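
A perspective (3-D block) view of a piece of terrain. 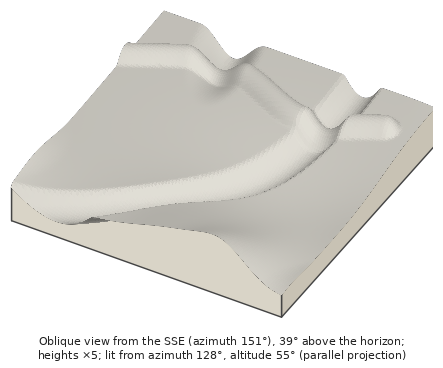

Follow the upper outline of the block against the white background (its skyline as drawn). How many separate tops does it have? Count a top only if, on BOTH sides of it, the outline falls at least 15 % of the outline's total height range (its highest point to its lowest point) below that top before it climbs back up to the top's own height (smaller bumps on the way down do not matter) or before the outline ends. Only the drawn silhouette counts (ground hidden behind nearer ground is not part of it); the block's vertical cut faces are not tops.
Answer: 1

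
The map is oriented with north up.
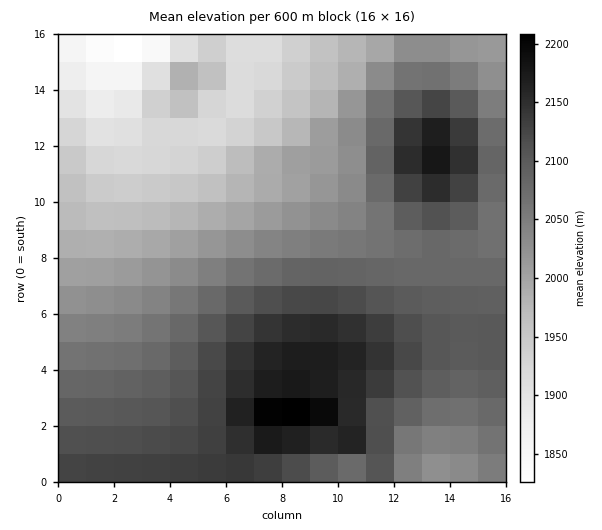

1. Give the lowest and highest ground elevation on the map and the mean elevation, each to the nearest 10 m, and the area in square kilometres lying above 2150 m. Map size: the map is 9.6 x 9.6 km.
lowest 1810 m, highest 2240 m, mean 2050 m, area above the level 7.9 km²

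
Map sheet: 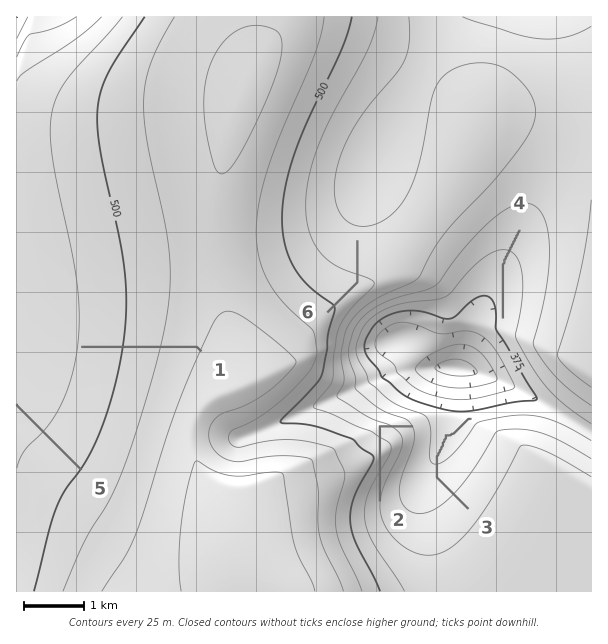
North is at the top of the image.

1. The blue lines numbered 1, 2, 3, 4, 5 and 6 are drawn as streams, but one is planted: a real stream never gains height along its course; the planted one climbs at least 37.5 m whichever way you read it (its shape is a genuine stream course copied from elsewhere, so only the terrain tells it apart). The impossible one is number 2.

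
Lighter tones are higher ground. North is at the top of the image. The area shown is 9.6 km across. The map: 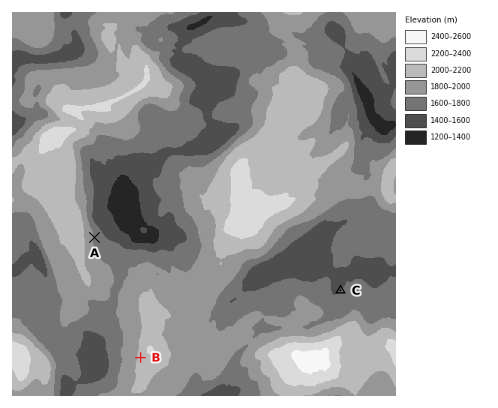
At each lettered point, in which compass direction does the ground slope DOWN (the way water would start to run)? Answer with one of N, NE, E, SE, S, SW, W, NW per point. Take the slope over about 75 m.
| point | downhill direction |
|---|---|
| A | E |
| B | W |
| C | NW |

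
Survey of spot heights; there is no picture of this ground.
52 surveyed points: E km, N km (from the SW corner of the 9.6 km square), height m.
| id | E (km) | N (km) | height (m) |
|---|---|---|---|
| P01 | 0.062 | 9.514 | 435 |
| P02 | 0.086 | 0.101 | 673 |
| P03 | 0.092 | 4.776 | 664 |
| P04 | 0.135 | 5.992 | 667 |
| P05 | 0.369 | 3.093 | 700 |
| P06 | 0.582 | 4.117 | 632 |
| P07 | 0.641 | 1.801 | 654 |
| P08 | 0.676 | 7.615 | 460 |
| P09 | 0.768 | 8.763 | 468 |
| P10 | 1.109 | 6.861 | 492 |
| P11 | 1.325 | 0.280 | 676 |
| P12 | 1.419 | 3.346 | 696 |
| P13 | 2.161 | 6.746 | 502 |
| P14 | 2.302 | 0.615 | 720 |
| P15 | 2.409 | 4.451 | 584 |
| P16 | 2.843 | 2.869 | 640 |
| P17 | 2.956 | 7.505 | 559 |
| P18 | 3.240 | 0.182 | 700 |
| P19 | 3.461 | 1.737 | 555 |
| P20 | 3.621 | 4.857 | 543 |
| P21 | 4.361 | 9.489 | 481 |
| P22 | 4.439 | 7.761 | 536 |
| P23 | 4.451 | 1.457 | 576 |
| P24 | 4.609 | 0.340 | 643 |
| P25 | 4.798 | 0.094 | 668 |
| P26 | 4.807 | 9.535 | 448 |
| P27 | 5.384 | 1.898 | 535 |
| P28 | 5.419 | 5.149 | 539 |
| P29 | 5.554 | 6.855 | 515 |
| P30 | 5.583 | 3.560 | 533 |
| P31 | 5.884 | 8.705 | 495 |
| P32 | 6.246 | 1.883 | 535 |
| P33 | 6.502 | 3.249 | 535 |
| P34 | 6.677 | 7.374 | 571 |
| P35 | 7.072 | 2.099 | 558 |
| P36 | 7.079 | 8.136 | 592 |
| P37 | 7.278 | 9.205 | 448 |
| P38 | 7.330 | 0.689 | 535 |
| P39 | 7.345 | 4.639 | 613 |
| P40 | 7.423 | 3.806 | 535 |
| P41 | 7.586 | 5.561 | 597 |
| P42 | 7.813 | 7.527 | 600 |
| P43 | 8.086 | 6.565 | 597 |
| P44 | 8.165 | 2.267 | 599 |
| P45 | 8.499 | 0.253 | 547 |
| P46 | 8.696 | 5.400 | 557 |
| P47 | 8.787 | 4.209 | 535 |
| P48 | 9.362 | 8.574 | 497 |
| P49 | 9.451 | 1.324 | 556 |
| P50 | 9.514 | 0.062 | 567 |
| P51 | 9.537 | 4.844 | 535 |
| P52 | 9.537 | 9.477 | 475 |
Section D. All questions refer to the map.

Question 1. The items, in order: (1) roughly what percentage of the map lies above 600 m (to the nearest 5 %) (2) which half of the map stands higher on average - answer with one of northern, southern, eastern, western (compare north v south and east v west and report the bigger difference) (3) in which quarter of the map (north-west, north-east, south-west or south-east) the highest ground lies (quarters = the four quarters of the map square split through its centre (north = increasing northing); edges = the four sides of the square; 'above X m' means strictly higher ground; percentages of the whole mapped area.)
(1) Roughly 25 % of the ground is higher than 600 m.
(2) Taken as a whole, the southern half is higher than the northern.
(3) The highest ground is in the south-west quarter.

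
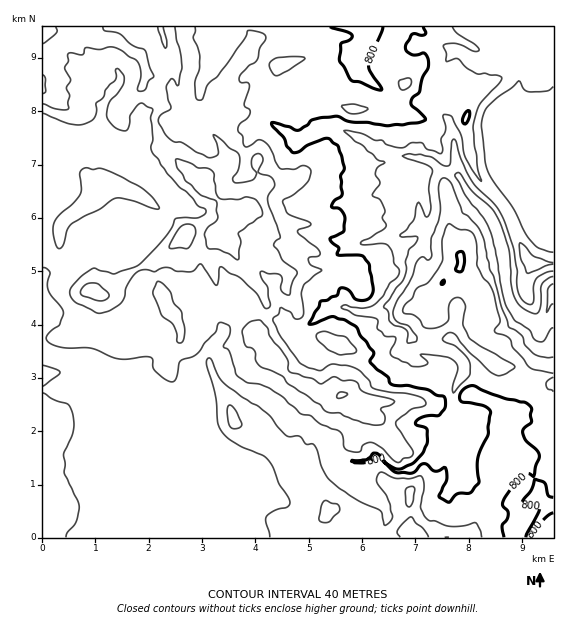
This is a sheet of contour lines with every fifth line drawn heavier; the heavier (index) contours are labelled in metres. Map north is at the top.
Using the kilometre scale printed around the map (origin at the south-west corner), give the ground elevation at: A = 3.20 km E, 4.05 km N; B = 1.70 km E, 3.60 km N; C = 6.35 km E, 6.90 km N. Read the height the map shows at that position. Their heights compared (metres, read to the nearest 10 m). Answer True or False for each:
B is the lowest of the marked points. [False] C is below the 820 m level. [True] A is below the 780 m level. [False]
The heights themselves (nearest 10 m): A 840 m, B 860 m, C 760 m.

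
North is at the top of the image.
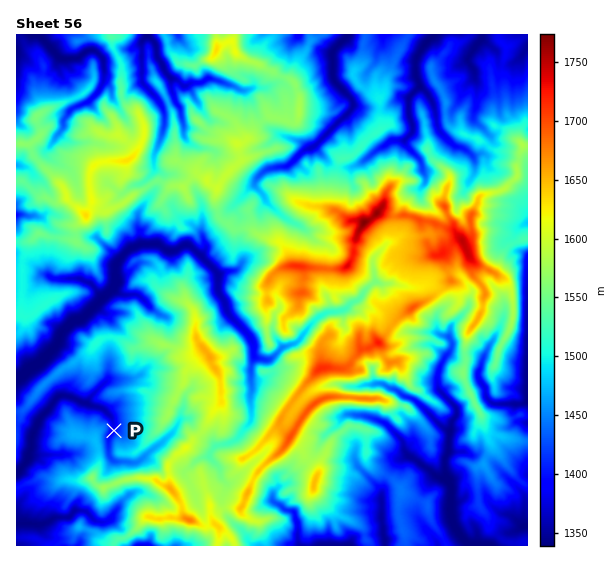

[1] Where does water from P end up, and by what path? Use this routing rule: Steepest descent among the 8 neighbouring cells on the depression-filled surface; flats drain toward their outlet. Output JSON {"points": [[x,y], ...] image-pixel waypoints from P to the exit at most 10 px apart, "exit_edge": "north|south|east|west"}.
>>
{"points": [[114, 431], [113, 420], [103, 409], [93, 405], [82, 403], [71, 397], [61, 396], [51, 405], [42, 416], [37, 427], [33, 437], [30, 448], [30, 459], [21, 469], [17, 473]], "exit_edge": "west"}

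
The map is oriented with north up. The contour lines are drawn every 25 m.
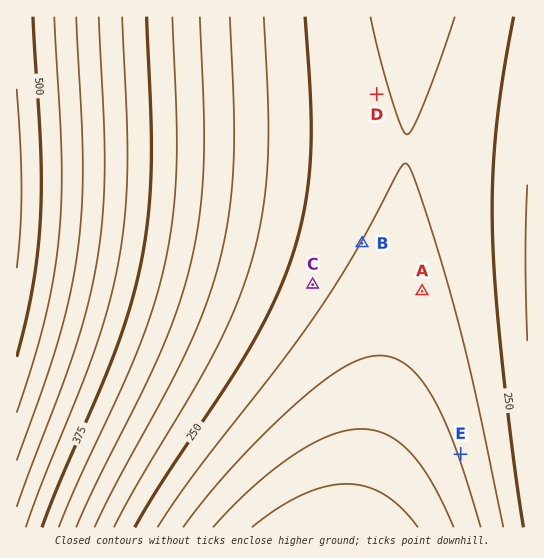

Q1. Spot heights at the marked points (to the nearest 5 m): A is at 215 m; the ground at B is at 225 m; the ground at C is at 235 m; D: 225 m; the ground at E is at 200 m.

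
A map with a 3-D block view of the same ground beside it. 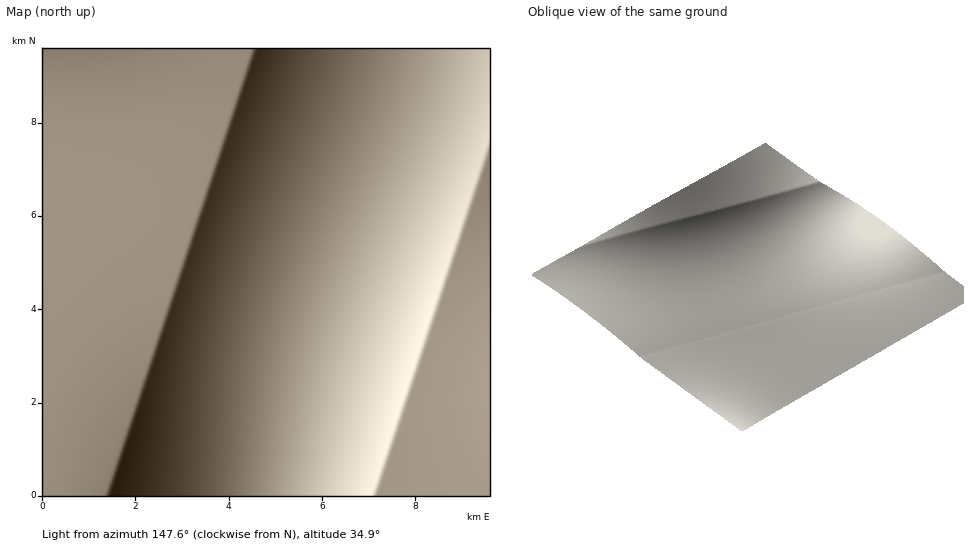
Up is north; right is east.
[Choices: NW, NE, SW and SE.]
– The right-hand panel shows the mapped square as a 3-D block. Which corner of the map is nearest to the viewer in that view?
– NW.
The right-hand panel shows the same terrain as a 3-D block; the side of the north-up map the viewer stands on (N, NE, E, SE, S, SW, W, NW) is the NW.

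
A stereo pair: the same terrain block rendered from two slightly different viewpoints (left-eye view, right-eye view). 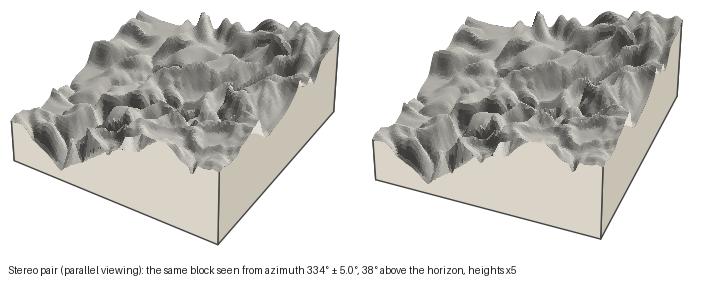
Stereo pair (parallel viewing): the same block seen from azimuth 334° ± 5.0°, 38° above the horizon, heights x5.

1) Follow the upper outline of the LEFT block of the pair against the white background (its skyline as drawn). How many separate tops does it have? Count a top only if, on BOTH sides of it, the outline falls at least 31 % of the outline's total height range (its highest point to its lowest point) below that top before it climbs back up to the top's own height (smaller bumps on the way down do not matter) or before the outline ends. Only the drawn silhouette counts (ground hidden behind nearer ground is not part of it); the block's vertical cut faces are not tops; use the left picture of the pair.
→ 0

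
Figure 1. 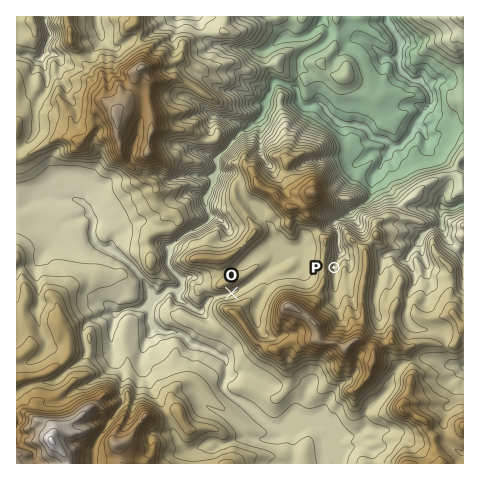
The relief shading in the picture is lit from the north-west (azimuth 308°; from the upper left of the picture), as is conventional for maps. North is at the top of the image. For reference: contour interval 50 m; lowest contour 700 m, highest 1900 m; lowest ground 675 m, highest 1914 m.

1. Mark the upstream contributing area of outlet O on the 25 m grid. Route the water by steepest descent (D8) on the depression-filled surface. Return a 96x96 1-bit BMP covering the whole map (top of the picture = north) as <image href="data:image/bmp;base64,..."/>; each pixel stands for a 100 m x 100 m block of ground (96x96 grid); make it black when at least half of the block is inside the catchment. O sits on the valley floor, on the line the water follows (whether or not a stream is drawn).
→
<image width="96" height="96" href="data:image/bmp;base64,Qk2+BAAAAAAAAD4AAAAoAAAAYAAAAGAAAAABAAEAAAAAAIAEAAATCwAAEwsAAAIAAAAAAAAA////AAAAAAAAAAAAAAAAAAAAAAAAAAAAAAAAAAAAAAAAAAAAAAAAAAAAAAAAAAAAAAAAAAAAAAAAAAAAAAAAAAAAAAAAAAAAAAAAAAAAAAAAAAAAAAAAAAAAAAAAAAAAAAAAAAAAAAAAAAAAAAAAAAAAAAAAAAAAAAAAAAAAAAAAAAAAAAAAAAAAAAAAAAAAAAAAAAAAAAAAAAAAAAAAAAAAAAAAAAAAAAAAAAAAAAAAAAAAAAAAAAAAAAAAAAAAAAAAAAAAAAAAAAAAAAAAAAAAAAAAAAAAAAAAAAAAAAAAAAAAAAAAAAAAAAAAAAAAAAAAAAAAAAAAAAAAAAAAAAAAAAAAAAAAAAAAAAAAAAAAAAAAAAAAAAAAAAAAAAAAAAAAAAAAAAAAAAAAAAAAAAAAAAAAAAAAAAAHgAAAAAAAAAAAAAAf/wAAAAAAAAAAAAA//4AAAAAAAAAAAAA//4AAAAAAAAAAAAB//wAAAAAAAAAAAAD//wAAAAAAAAAAAAH//AAAAAAAAAAAAAH//AAAAAAAAAAAAAH//gAAAAAAAAAAAAH//wAAAAAAAAAAAAH//wAAAAAAAAAAAAP//4AAAAAAAAAAAAP//4AAAAAAAAAAAAf//8AAAAAAAAAAAA///8AAAAAAAAAAAA///8AAAAAAAAAAAA///8AAAAAAAAAAAA///8AAAAAAAAAAAA///8AAAAAAAAAAAAf//8AAAAAAAAAAAAH//8AAAAAAAAAAAAD//8AAAAAAAAAAAAB//8AAAAAAAAAAAAA//8AAAAAAAAAAAAAf/4AAAAAAAAAAAAAf/4AAAAAAAAAAAAA//wAAAAAAAAAAAAA//wAAAAAAAAAAAAB//gAAAAAAAAAAAAD//AAAAAAAAAAAAAD/wAAAAAAAAAAAAAH/gAAAAAAAAAAAAAH/AAAAAAAAAAAAAAH8AAAAAAAAAAAAAAHwAAAAAAAAAAAAAADgAAAAAAAAAAAAAAAAAAAAAAAAAAAAAAAAAAAAAAAAAAAAAAAAAAAAAAAAAAAAAAAAAAAAAAAAAAAAAAAAAAAAAAAAAAAAAAAAAAAAAAAAAAAAAAAAAAAAAAAAAAAAAAAAAAAAAAAAAAAAAAAAAAAAAAAAAAAAAAAAAAAAAAAAAAAAAAAAAAAAAAAAAAAAAAAAAAAAAAAAAAAAAAAAAAAAAAAAAAAAAAAAAAAAAAAAAAAAAAAAAAAAAAAAAAAAAAAAAAAAAAAAAAAAAAAAAAAAAAAAAAAAAAAAAAAAAAAAAAAAAAAAAAAAAAAAAAAAAAAAAAAAAAAAAAAAAAAAAAAAAAAAAAAAAAAAAAAAAAAAAAAAAAAAAAAAAAAAAAAAAAAAAAAAAAAAAAAAAAAAAAAAAAAAAAAAAAAAAAAAAAAAAAAAAAAAAAAAAAAAAAAAAAAAAAAAAAAAAAAAAAAAAAAAAAAAAAAAAAAAAAAAAAAAAAAAAAAAAAAAAAAAAAAAAAAAAAAAAAAAAAAAAAAAAAAAAAAAAAAAAAAAAAAAAAAAAAAAAAAAAAAAAAA="/>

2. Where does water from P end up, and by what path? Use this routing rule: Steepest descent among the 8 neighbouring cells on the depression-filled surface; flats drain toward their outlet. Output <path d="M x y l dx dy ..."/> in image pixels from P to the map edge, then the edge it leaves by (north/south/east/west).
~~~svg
<path d="M334 267l3-4 2-7 1-1 0-6-1-1 0-16-4-5 0-5 13-8 5-1 5-6 7-4 5-4 1-3 0-16 1-4 10-11 1-5 5-6 0-2 5-6 6 0 12-12 2-7 5-4 2-6 4-5 0-2 7-7 0-7-3-6-3-5-4-2-2-3-8 0-12-11 0-3-1-2 0-4 1-1-1-17-3-7 0-2-9-9 0-7"/>
exit: north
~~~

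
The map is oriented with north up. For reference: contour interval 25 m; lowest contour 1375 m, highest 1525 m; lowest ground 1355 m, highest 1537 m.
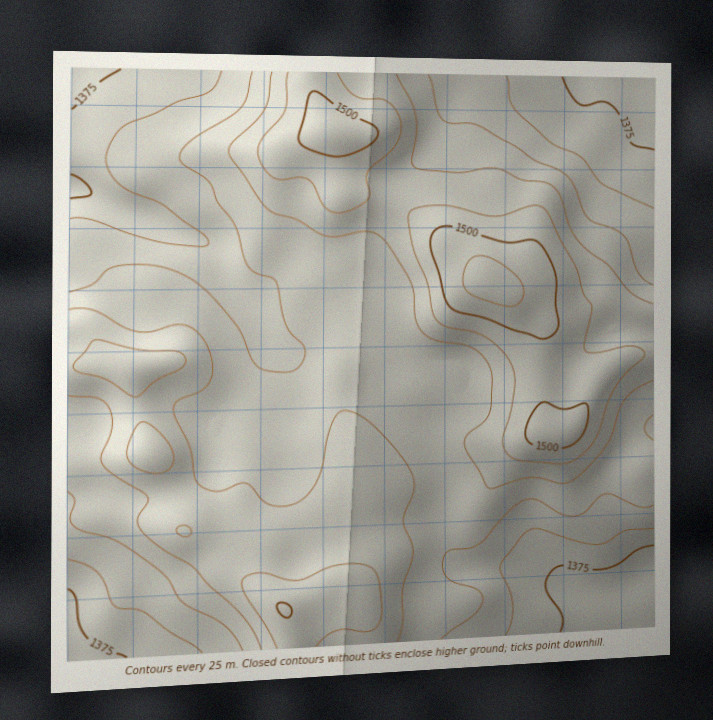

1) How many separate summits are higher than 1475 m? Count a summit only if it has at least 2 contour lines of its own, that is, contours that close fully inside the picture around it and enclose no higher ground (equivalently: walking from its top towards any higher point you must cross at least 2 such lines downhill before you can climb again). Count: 1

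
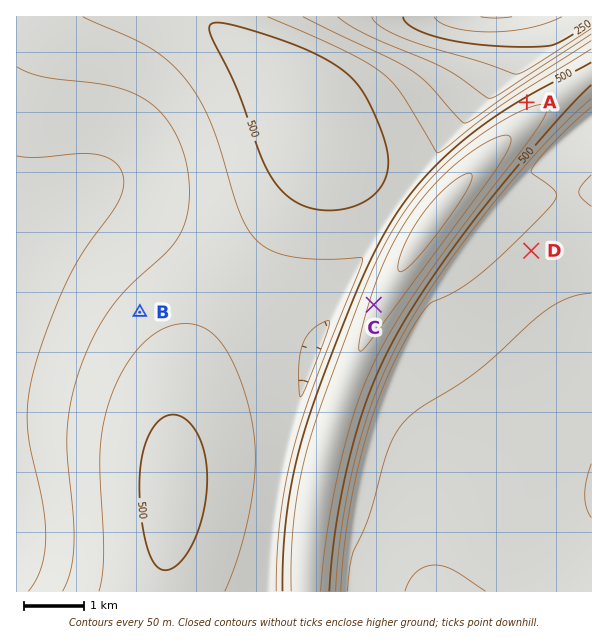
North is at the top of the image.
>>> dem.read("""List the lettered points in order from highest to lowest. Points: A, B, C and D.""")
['C', 'A', 'B', 'D']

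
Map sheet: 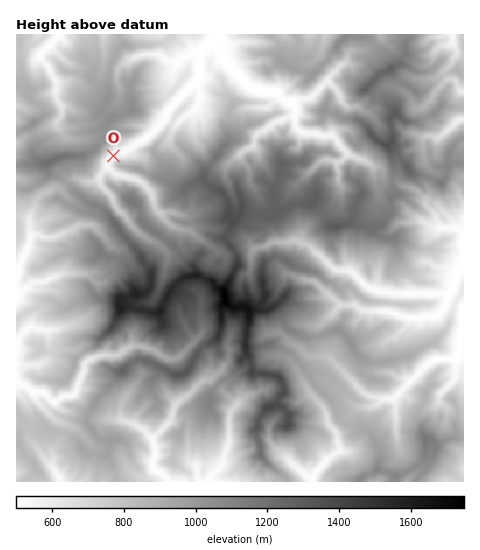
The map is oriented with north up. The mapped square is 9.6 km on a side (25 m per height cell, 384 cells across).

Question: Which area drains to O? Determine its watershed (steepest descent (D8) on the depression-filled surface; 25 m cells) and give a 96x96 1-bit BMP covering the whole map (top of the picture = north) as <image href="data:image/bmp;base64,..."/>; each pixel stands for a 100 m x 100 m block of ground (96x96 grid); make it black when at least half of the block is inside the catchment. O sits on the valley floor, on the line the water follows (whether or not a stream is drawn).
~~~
<image width="96" height="96" href="data:image/bmp;base64,Qk2+BAAAAAAAAD4AAAAoAAAAYAAAAGAAAAABAAEAAAAAAIAEAAATCwAAEwsAAAIAAAAAAAAA////AAAAAAAAAAAAAAAAAAAAAAAAAAAAAAAAAAAAAAAAAAAAAAAAAAAAAAAAAAAAAAAAAAAAAAAAAAAAAAAAAAAAAAAAAAAAAAAAAAAAAAAAAAAAAAAAAAAAAAAAAAAAAAAAAAAAAAAAAAAAAAAAAAAAAAAAAAAAAAAAAAAAAAAAAAAAAAAAAAAAAAAAAAAAAAAAAAAAAAAAAAAAAAAAAAAAAAAAAAAAAAAAAAAAAAAAAAAAAAAAAAAAAAAAAAAAAAAAAAAAAAAAAAAAAAAAAAAAAAAAAAAAAAAAAAAAAAAAAAAAAAAAAAAAAAAAAAAAAAAAAAAAAAAAAAAAAAAAAAAAAAAAAAAAAAAAAAAAAAAAAAAAAAAAAAAAAAAAAAAAAAAAAAAAAAAAAAAAAAAAAAAAAAAAAAAAAAAAAAAAAAAAAAAAAAAAAAAAAAAAAAAAAAAAAAAAAAAAAAAAAAAAAAAAAAAAAAAAAAAAAAAAAAAAAAAAAAAAAAAAAAAAAAAAAAAAAAAAAAAAAAAAAAAAAAAAAAAAAAAAAAAAAAAAAAAAAAAAAAAAAAAAAAAAAAAAAAAAAAAAAAAAAAAOAAAAAAAAAAAAAAP+AAAAAAAAAAAAAAP/AAAAAAAAAAAAAAH/AAAAAAAAAAAAAAAfgAAAAAAAAAAAAAAHgBgAAAAAAAAAAAAHwDgAAAAAAAAAAAAH8HwAAAAAAAAAAAAH//4AAAAAAAAAAAAH//4AAAAAAAAAAAAP//4AAAAAAAAAAAAf//8AAAAAAAAAAAAf//4AAAAAAAAAAAA///4AAAAAAAAAAAB///wAAAAAAAAAAAD///gAAAAAAAAAAAH///gAAAAAAAAAAAP///gAAAAAAAAAAAP///wAAAAAAAAAAAf///wAAAAAAAAAAA////wAAAAAAAAAAA////wAAAAAAAAAAB////wAAAAAAAAAAP////wAAAAAAAAAAf////gAAAAAAAAAA/////gAAAAAAAAAD////+AAAAAAAAAAD///x8AAAAAAAAAAP///AQAAAAAAAAAAf//8AAAAAAAAAAAB///gAAAAAAAAAAAB//8AAAAAAAAAAAAB//wAAAAAAAAAAAAAf/gAAAAAAAAAAAAAAPAAAAAAAAAAAAAAAGAAAAAAAAAAAAAAAAAAAAAAAAAAAAAAAAAAAAAAAAAAAAAAAAAAAAAAAAAAAAAAAAAAAAAAAAAAAAAAAAAAAAAAAAAAAAAAAAAAAAAAAAAAAAAAAAAAAAAAAAAAAAAAAAAAAAAAAAAAAAAAAAAAAAAAAAAAAAAAAAAAAAAAAAAAAAAAAAAAAAAAAAAAAAAAAAAAAAAAAAAAAAAAAAAAAAAAAAAAAAAAAAAAAAAAAAAAAAAAAAAAAAAAAAAAAAAAAAAAAAAAAAAAAAAAAAAAAAAAAAAAAAAAAAAAAAAAAAAAAAAAAAAAAAAAAAAAAAAAAAAAAAAAAAAAAAAAAAAAAAAAAAAAAAAAAAAAAAAAAAAAAAAAAAAAAAAAAAAAAAAAAAAAAAAAAAAAAAA="/>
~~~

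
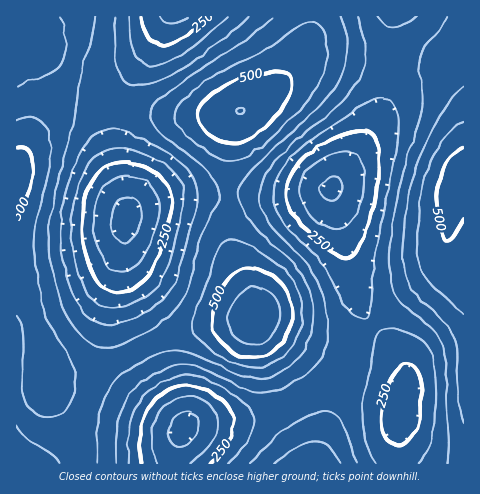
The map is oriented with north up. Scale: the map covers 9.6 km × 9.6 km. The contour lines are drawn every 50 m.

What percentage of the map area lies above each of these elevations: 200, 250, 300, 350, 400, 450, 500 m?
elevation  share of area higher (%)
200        94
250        86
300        75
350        57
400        37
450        19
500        6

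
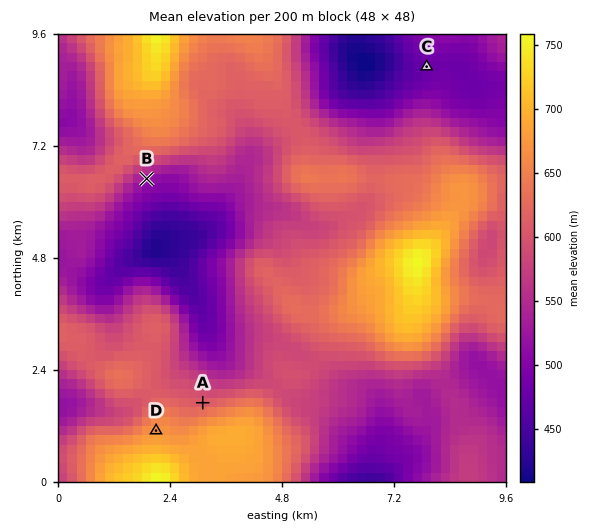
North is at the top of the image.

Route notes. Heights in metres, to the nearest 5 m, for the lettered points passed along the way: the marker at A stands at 605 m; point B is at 520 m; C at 475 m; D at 670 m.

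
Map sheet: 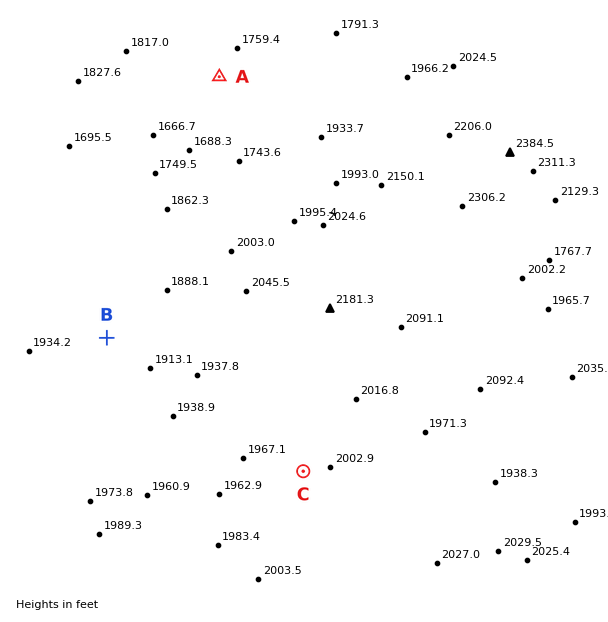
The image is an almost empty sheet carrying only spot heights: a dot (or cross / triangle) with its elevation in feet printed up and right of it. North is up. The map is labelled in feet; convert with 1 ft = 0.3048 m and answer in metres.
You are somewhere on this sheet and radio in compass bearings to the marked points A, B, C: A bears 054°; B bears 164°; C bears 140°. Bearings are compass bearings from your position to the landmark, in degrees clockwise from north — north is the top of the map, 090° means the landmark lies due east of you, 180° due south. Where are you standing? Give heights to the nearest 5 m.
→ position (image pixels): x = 65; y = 188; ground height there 540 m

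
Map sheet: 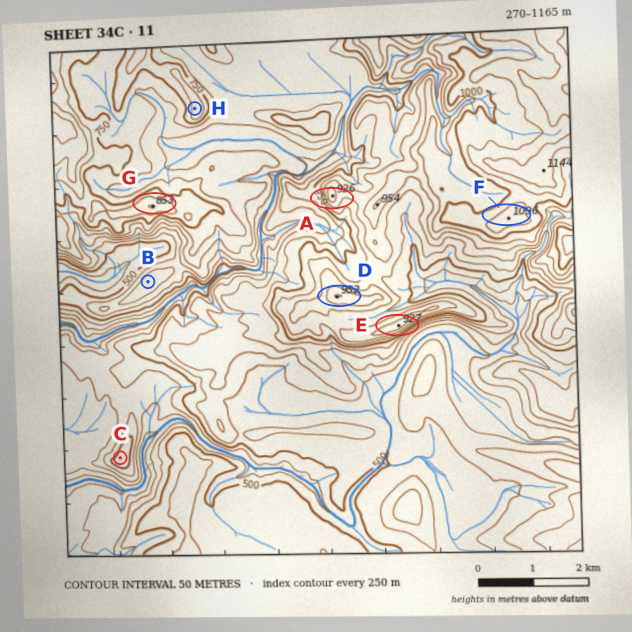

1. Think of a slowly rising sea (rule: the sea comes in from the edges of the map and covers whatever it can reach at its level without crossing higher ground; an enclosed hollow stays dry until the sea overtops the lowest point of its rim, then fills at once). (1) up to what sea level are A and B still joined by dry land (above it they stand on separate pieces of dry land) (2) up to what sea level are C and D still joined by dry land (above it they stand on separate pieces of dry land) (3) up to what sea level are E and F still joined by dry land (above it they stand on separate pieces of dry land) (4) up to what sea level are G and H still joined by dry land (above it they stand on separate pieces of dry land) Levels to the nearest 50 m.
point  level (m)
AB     600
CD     450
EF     800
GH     750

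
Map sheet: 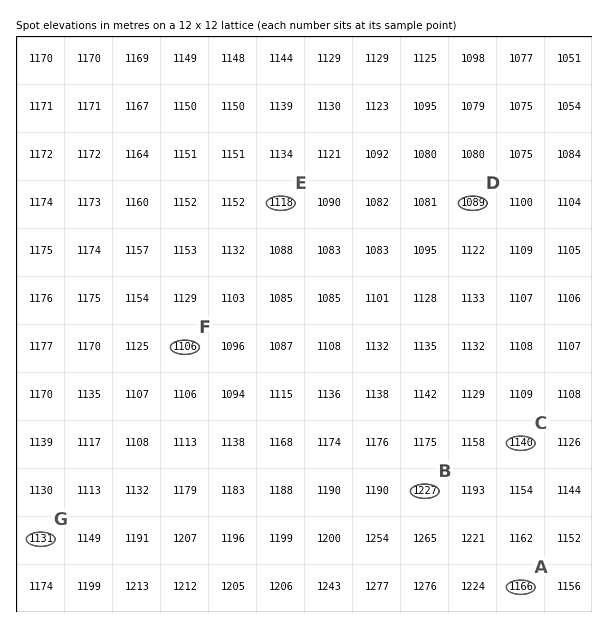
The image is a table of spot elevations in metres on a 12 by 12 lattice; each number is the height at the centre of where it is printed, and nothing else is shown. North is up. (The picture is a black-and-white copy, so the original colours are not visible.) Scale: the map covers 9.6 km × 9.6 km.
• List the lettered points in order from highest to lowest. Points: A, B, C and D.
B A C D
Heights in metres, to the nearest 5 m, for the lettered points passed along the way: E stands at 1120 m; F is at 1105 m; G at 1130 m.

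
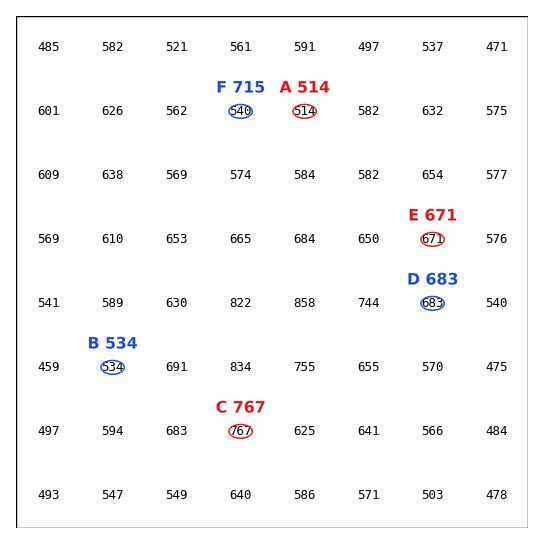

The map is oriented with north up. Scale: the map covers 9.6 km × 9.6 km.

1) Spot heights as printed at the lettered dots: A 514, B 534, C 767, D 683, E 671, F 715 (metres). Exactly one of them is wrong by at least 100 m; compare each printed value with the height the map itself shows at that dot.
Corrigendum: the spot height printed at F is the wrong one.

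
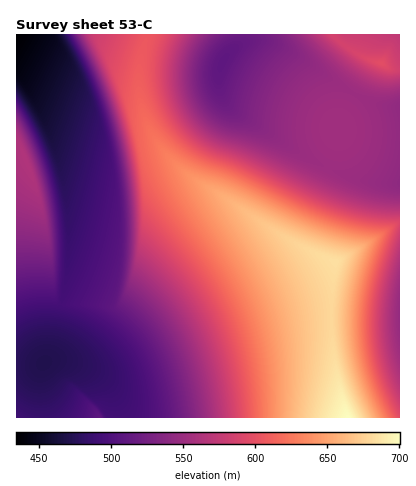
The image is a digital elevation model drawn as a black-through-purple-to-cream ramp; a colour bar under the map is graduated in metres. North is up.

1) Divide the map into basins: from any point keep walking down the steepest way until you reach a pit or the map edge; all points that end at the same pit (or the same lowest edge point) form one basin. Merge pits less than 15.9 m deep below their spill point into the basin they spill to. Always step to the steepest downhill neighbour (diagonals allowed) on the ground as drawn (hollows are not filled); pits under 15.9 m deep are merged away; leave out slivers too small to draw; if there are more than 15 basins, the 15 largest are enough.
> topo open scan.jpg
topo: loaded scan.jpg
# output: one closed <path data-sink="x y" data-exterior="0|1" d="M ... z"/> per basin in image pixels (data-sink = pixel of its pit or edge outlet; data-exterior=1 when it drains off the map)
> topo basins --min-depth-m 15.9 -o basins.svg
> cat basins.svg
<path data-sink="44 364" data-exterior="0" d="M18 143l-2 275 332 0-9-32-7-44-1-40 4-34-1-7-32-14-62-39-4 0-42 25-22 18-54 55-56-2-6-4-3-6-6-54-8-40-10-32z"/><path data-sink="222 62" data-exterior="0" d="M400 34l-252 0-9 32-1 18 4 26 16 34 28 30 104 67 46 21 64-40z"/><path data-sink="16 34" data-exterior="1" d="M148 34l-132 0 0 108 3 2 7 16 13 40 8 40 6 54 3 6 6 4 56 2 29-32 31-28 32-23 29-15-57-38-17-16-12-18-11-26-4-26 2-24z"/><path data-sink="400 316" data-exterior="1" d="M400 223l-65 39-4 40 1 40 7 44 9 32 52 0z"/>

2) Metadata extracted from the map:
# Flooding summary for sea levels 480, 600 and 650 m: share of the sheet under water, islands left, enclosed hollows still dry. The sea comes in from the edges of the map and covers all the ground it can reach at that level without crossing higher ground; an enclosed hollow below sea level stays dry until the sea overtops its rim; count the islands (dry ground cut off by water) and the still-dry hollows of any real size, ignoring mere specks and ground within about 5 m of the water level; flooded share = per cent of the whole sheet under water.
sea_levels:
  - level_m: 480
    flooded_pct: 9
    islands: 0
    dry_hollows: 0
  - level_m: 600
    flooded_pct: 68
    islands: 0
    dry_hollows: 0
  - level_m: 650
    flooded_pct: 88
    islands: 0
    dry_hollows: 0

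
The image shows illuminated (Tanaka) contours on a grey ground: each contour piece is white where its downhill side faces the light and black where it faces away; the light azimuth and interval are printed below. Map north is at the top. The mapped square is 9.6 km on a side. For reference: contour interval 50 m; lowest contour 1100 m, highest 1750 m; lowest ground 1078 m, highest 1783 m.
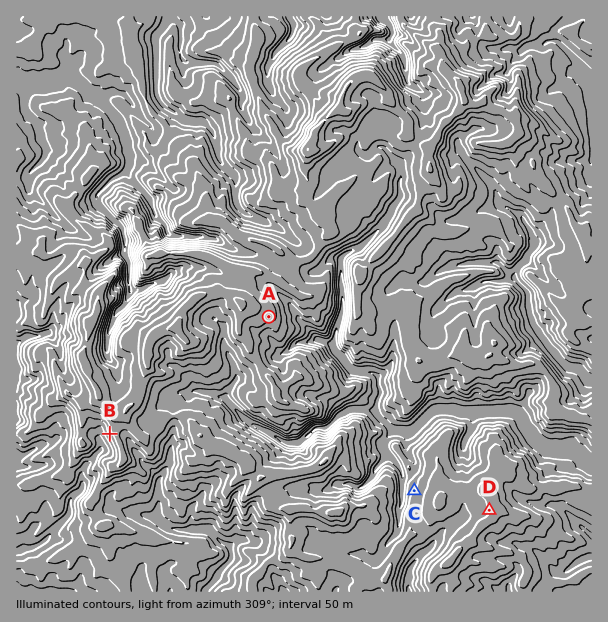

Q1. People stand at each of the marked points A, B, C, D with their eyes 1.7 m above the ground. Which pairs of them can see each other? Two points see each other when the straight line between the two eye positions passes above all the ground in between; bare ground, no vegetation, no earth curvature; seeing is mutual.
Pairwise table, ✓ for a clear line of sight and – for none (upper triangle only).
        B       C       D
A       –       ✓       ✓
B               –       –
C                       –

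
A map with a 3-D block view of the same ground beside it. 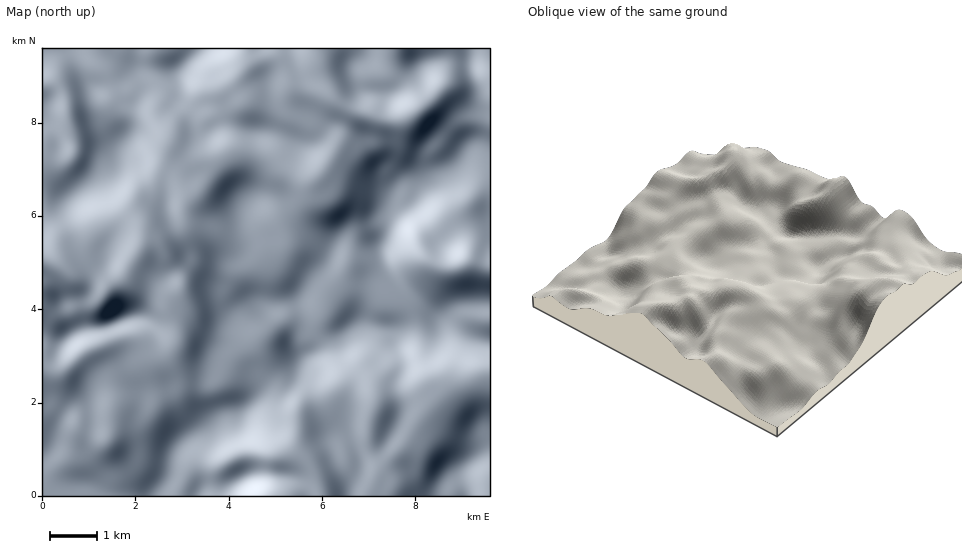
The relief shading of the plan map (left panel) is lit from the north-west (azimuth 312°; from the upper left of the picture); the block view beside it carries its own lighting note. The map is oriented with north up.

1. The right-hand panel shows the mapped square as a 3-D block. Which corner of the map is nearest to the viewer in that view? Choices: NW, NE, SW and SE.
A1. SW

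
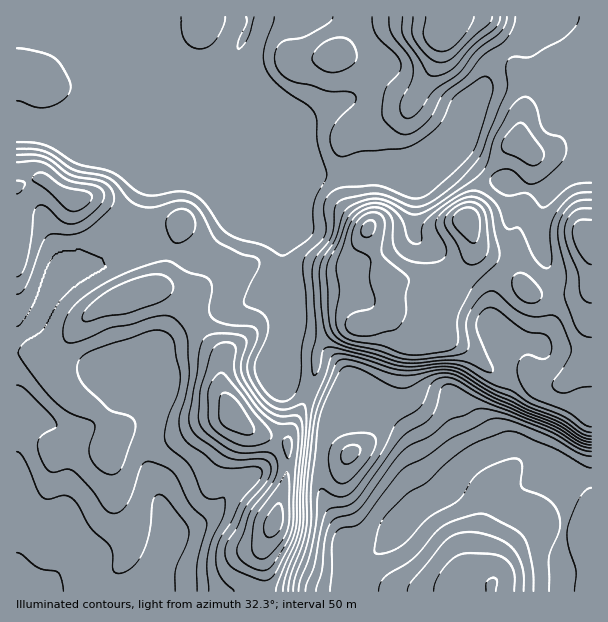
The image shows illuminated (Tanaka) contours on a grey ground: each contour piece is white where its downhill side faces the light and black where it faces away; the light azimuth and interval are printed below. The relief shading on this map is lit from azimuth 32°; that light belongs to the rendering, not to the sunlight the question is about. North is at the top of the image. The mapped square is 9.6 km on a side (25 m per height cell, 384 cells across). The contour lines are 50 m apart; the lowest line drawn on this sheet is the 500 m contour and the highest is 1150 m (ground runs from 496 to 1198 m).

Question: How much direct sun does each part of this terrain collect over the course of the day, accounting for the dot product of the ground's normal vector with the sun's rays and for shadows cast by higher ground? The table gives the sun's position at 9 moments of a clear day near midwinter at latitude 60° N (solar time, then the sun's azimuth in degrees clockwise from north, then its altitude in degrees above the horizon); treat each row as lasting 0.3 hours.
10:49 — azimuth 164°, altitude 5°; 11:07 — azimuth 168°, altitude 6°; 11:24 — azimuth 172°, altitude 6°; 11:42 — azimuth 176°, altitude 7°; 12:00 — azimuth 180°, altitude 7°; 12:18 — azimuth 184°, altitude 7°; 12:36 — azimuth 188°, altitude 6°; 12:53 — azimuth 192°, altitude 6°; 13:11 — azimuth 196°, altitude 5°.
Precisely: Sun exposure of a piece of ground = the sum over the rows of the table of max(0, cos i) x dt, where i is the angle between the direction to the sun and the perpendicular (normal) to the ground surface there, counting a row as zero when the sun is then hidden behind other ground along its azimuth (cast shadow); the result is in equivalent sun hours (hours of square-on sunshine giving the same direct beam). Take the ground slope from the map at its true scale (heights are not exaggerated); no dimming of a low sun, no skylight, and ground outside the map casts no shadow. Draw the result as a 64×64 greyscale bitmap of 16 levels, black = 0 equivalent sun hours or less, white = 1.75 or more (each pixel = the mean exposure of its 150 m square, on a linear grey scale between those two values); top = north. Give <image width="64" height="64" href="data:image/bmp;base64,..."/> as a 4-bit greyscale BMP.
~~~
<image width="64" height="64" href="data:image/bmp;base64,Qk12CAAAAAAAAHYAAAAoAAAAQAAAAEAAAAABAAQAAAAAAAAIAAATCwAAEwsAABAAAAAAAAAAAAAAABEREQAiIiIAMzMzAERERABVVVUAZmZmAHd3dwCIiIgAmZmZAKqqqgC7u7sAzMzMAN3d3QDu7u4A////ADMzMzMzMyIiIiIjM0RVQzNEMiIiIiIiIiIiIzMyIiIiMzMzIiM0MyIiIzNFaIh2VVVDIREQAAERIiIiIiIiIiIzMzIiIjNDMiIiI0Z5mYdmZDMiIQAAAAEREAABEiIjMzMzMyIiIzMyIiEiNWZ3d3dUIjMxAAAAAAAAAAASIyMzMzMzMzMzMzMiEREiM0V4h1QyNEMQAAAAAAAAABIzIzMzMzM0REQzMyIhEQABNXiGVENEQyIQAAAAAAAAEjMzMzMzM0RVVDMzIiIQAAEjVmVEVVVDIiEAAAAAAAASMzIiMzMzREVUQzMjRDEAARI0RDRXd1QyIhAAAAAAABIjIiIzNERERERDMzNVUxAAABIiI2iYZUMiIQAAAAAAESIiISNEREREREMzNFZlIQAAASIjaJh2VDIiEAAAAAERESIRM0VVVEREQzNEVVQxAAABMyNoiHZlQyIhAAAAERESIiEzRVVVVERENEREMzIQAAAjNFd3d2ZUMiEAABEiEiIiIkRFVVVVVERFVURERCEAACM0Vmd3dlVUIiEAESIiIiIiRERVRVVUREVVVERWZBAAI0NFZ3h2ZVVCIhEAEiIiIiNERERERVREVWZVVXiYUhM0QzNGd3dmVVQyIiERIiIjaEQzMyM0RERFVWZniauoZDRDIRJGd3ZmZlMiIiIiI1nOMyIRERIzRENEV4mZmZhjIzMQAAJGd2ZmZlMyIiNYvv8hABIiERI0MiNWiZh2UyACMxAAACRnd2Znd1Q0ab3//yERJFUxARIyIjVWZlMQAAE0IQAAE1Z2ZmZ3Z4rf//7KIzRXd1IAASIRIjMzIQAAADUhAAEjVmZVVWaK3///63Q0VndlMQACIiABIiEAAAAANkIQEjRFVUREWL7//+yXQ1VmZTEAEiIiIREjIAAAAAA2YiIiNEVUQzWM7/25h2VDVmVDEAEiIiIhEREAAAAAACZ0IiNVVVRFac79qGRERERlVTIQEiIiIiIhEAAAAAAAJWYyRmeIiZvO7bdUMhEkVVVEMiIiIiIiIzIRAAAAAAAkVneZvO7////ZUzMhABIzQzIjNDIiIiIjMiEQAAAAASNHvd7v/////ZUiIhEAEREiESNWZUMiIjMyEQERAAABElv//+3LvN3JUhIiERESIyEAJGd3ZlQyMzIQAAIQAAASff/tqGQ0VmQhIiIiIzNWIhEjV3d3d2VUQxAAABEAEBN6qphlMiIiIhEiI0RERWcyIRJFZ3iId2ZTEAAAARERE1VDM0QzIiIiIiI1ZmVVVTMiEBNXiIiIdkMQAAAAEREjMhABJEMyIjREM2d4dlRDUyIQABRnd4h1QyEAAAASIjMyAAAjMiIiNWZmd4dmVERkMiAAABNGd2UyIgAAERIiIyIQAjMyIiIkZ3ZmZURDRWUyIQAAAAEzQyERAAEiIiMzMiI0QzMzMiNWZVQyEiI0ZUIiEAAAAAABAAAQEiMiIzMzMzMyIjMzM1ZUMhAAEjNVQyIQAAAAAAAAABIiIzIzIiMzMhAAABE0VmQhAAEjREVTIiEAAAAAAAABIiIiIiIRETQyEAAAACRnZCEAATVVNFQyIhAAAAABIiIREAAAAAAAJVQgAAABJFZTIRATRWUzRWZUIQAAABNEMgAAAAAAAAAVdjEAABRVVCERERNFVDNFeIdTEAAAJFQxAAAAAAAAAAJWQgABRndjIQERIzQxIzVomHUyERI0RCAAAAABEAAAABIzEAI1Z1MhESIREQAzNGeIh1MiERERAAAAASIREhEAAAEAAAESIRERIhAAADRFZneHYxAAAAAAAAASIiESEQAAAAAAAAAAAAAREAAARWZkNFVCAAAAAAAAESIiIREAAAAAAAAAAAAAAAEQAAA0ZjAAARAAAAAAABIiIiIiEAAAAAAAAAAAAAAREiEAACNCAAAAAAAAAAABIiIiIiIRAAAAAAAAAAAAASJFQgAAARAAAAAAAAAAABEiIiIiIiIRAAAAAAAAAAASJGZjEAAAAAAAAAAAAAAAEiIiIiIiIzIQAAAAAAAAABRnZlQgAQAAAAAAAAEQAAESIiIiIiIzMyEAAAAAAAAAA2dkMiEBAAAAAAAAEREQASIiIiIiIjMzIhAAEhAAAAABNDEAEQEAAAAAAAEiIhERIiIiIiIiIiIiEAJFQgAAAAABAAAREQAAAAAAESIiIiIiIiIiIiMyERERE0ZkIAAAAAAAAREREAAAAAASIiIiIiIiIiIiMzIRAAETRVUxAAAAAAESIREgAAAAARIiIiIiIiIiIiNFQyEQABIjRDIAAAAAASIhESEAAAAREiIiIiIiIiIiNVVUMiERERI0MxAAAAABIiIiIhEQARIiIiIiIiIiIjRWdlVDMiIhESRUMhAAABEiIiIiIRERIiMzMiIiIiIjRWd2VVREMyEBJHiGMRESIiIiIiIREREiIzREREQzIjNFZ3ZVZlVDIQEkeJhjESIRIiIiERERESIjNEREVVVDIzRERERWVDMiI0Z4iHUxEQASIiMAAAERIiMzRERFVVMiIiERIjMzIjRWeIiIh0IQAAASMwAAASIiIiMzM0RVVDIREAAAABEjRniHd4mZhjIRAAEjEAESIiIiIiMzNEVUMhEQAAAAASNWZlREV5qoUiIhABIyIzIiIiIiIiMzNERDIRAAAAABI0QzIhIkaJhjIiIhETMzMyIiIiIiIiMzMzIiEREQABIjMyIiIiI0VUMiIiIi"/>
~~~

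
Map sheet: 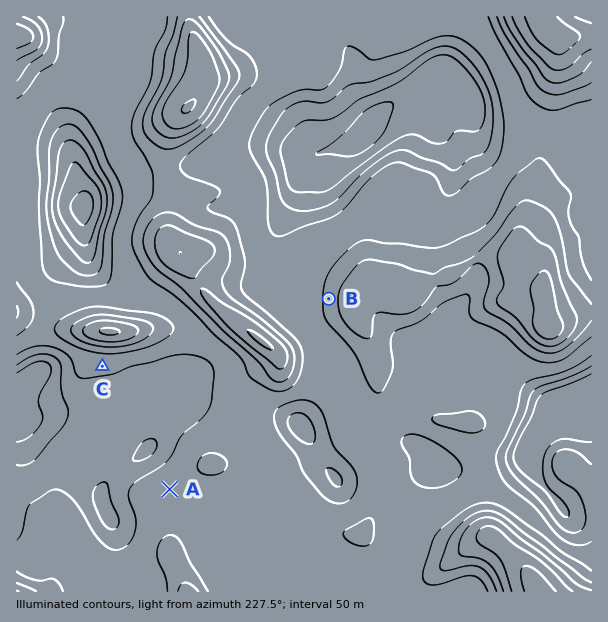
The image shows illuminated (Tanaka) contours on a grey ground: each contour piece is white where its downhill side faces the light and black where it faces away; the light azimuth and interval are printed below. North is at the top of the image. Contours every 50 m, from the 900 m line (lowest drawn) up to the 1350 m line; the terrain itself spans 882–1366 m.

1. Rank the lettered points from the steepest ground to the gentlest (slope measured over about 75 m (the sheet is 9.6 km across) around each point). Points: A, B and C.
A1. B C A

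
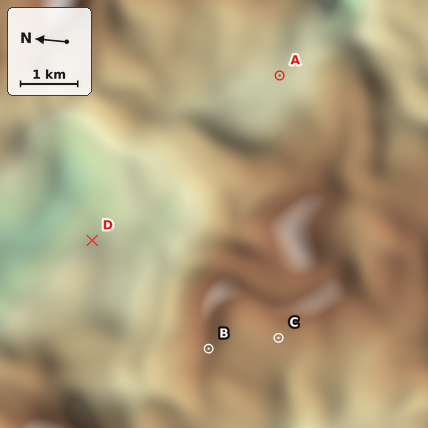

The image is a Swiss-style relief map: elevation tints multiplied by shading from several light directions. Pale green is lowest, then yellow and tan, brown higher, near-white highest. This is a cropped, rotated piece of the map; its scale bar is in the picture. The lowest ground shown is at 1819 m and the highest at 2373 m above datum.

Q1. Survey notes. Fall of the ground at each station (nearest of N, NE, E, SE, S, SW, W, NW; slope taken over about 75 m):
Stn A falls SW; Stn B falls SW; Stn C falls W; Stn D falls E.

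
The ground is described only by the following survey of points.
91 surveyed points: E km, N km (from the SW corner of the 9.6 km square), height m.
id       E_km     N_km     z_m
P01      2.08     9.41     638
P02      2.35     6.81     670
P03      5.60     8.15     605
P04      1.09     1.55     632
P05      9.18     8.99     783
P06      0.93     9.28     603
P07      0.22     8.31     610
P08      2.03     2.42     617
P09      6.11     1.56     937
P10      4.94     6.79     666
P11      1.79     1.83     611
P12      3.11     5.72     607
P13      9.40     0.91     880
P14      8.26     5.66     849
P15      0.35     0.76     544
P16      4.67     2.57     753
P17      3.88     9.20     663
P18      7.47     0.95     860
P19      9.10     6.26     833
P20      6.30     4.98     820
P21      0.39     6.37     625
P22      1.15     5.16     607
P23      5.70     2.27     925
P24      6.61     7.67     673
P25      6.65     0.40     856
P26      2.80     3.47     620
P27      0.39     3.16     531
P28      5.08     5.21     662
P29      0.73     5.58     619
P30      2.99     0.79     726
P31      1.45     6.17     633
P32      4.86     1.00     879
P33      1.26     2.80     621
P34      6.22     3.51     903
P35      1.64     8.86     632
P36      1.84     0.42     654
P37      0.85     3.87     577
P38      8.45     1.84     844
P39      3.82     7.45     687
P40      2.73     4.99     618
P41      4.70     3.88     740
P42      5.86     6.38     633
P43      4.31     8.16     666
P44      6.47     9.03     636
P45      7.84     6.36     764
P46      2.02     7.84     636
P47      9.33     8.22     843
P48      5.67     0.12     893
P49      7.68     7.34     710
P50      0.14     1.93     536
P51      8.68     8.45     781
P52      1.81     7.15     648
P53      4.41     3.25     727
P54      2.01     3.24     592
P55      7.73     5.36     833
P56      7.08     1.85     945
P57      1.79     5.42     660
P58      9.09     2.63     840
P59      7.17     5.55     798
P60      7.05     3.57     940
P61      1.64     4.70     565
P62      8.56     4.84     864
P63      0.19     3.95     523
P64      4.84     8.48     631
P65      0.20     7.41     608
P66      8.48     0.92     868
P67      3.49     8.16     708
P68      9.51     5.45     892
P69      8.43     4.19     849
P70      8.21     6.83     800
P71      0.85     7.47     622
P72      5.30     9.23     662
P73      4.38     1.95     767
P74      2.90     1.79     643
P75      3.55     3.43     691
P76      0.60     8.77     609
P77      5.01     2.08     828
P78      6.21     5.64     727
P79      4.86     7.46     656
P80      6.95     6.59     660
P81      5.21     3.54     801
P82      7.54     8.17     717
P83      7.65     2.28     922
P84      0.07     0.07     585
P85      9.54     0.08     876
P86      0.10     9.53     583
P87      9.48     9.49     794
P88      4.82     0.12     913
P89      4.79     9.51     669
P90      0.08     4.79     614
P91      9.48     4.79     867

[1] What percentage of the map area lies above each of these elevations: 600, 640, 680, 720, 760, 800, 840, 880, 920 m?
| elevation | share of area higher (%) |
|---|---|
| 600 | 93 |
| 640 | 69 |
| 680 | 51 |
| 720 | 42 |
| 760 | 37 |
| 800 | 33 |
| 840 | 27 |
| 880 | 10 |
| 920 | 4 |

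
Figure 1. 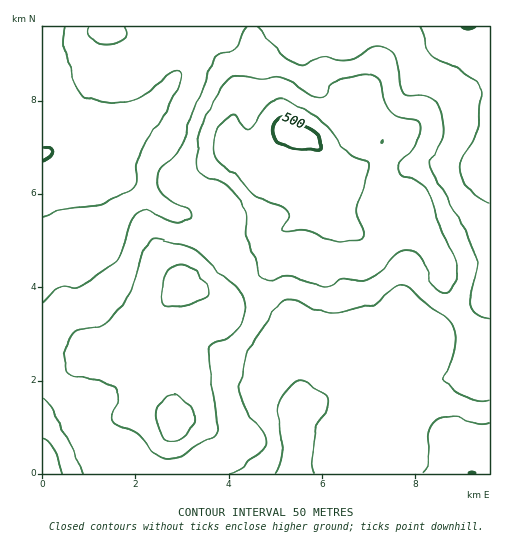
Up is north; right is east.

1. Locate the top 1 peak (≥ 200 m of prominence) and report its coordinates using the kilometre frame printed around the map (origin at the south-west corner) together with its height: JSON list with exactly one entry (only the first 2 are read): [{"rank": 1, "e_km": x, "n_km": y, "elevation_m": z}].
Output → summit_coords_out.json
[{"rank": 1, "e_km": 5.29, "n_km": 7.31, "elevation_m": 519}]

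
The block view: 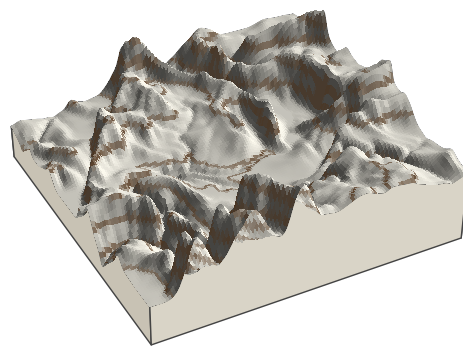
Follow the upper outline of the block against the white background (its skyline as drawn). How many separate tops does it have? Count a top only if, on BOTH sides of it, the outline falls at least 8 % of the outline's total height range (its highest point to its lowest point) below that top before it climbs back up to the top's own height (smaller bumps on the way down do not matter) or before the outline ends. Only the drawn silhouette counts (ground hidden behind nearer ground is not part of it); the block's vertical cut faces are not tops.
2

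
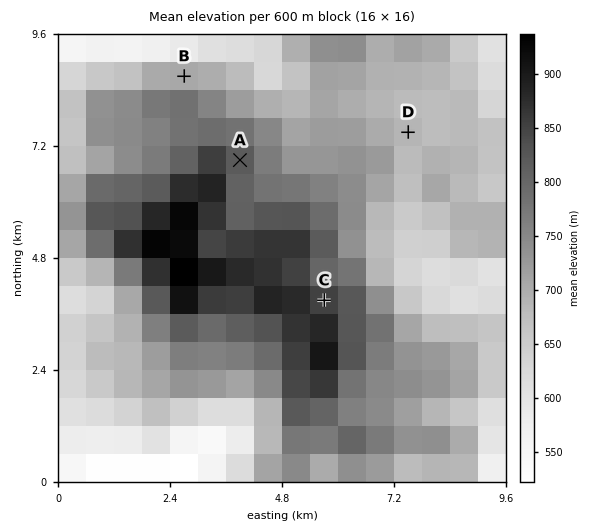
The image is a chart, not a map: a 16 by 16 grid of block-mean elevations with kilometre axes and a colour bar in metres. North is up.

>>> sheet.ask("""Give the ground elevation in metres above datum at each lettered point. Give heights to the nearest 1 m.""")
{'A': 817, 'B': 703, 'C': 851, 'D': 688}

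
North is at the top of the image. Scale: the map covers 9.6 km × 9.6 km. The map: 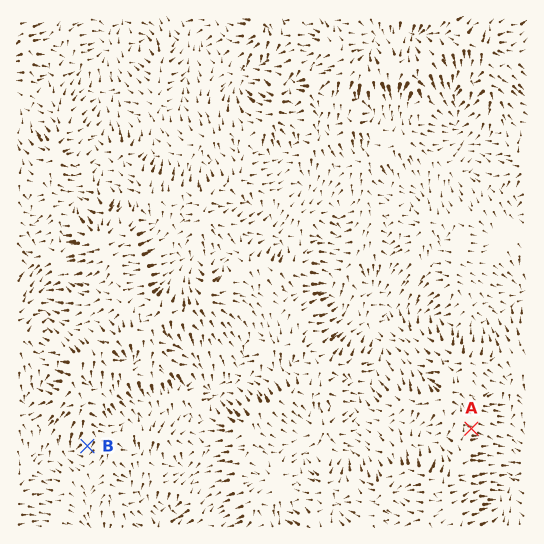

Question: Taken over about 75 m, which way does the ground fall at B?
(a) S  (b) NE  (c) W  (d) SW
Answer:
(d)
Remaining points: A E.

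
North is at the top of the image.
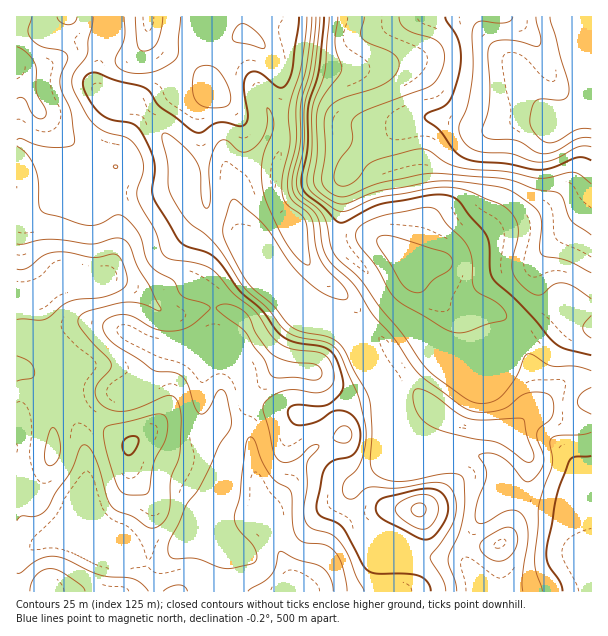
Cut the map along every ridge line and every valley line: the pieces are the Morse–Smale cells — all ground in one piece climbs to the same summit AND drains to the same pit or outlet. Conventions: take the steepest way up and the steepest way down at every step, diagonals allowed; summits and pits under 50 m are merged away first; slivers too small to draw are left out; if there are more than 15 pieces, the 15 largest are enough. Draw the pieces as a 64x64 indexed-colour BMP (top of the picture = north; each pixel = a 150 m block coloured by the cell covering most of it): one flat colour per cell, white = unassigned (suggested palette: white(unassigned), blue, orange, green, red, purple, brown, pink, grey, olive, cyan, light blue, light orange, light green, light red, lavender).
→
<image width="64" height="64" href="data:image/bmp;base64,Qk12CAAAAAAAAHYAAAAoAAAAQAAAAEAAAAABAAQAAAAAAAAIAAATCwAAEwsAABAAAAAAAAAA////ALR3HwAOf/8ALKAsACgn1gC9Z5QAS1aMAMJ34wB/f38AIr28AM++FwDox64AeLv/AIrfmACWmP8A1bDFADMzMzMzMzMzMzMzMzMzMzMzMzMzERERERERERERERERMzMzMzMzMzMzMzMzMzMzMzMzMzMREREREREREREREREzMzMzMzMzMzMzMzMzMzMzMzMzMxERERERERERERERETMzMzMzERERMzMzMzMzMzMzMzMzERERERQREREREREREzMzMxERERERMzMzMzMzMzMzMzMzNERERBEREREREREREREREREREREzMzMzMzMzMzMzMzREREREERERERERERERERERERERERMzMzMzMzMzMzM0RERERERBEREREREREREREREREREREzMzMzMzMzMzM0REREREREERERERERERERERERERERERMzMzMzMzMzMzRERERERERBEREREREREREREREREREREzMzMzMzMzMzNEREREREREQRERERERERERERERERERERMzMzMzMzMzNEREREREREREERERERERERERERERERERETMzMzMzMzM0RERERERERERBERERERERERERERERERERMzMzMzMzMxFERERERERERBERERERERERERERERERERETMzMzMzMxERFEREREREREERERERERERERERERERERERMzMzMzMRERERREREREREERERERERERERERERERERERETMzMzMRERERERERERERERERERERERERERERERERERERMzMzMRERERERERERERERERERERERERERERERERERERETMzMxERERERERERERERERERERERERERERERERERERERMzMzEREREREREREREREREREREREREREREREREREREREzMzMxERERERERERERERERERERERERERERERERERERERMxEREREREREREREREREREREREREREREREREREREREREREREREREREREREREREREREREREREREREREREREREREREREREREREREREREREREREREREREREREREREREREREREREREREREREREREREREREREREREREREREREREREREREREREREREREREREREREREREREREREREREREREREREREREREREREREREREREREREREREREREREREREREREREREREREREREREREREREREREREREREREREREREREREREREREREREREREREREREREREREREREREREREREREREREREREREREREREREREREREREREREREREREREREREREREREREREREREREREREREREREREREREREREREREREREREREREREREREREREREREREREREREREREREREREREREREREREREREREREREREREREREREREREREREREREREREREREREREREREREREREREREREREREREREREREREREREREREREREREREREREREREREREREREREREREREREREREREREREREREREREREREREREREREREREREREREREREREREREREREREREREREREREREREREREREREREREREREREREREREREREREREREREREREREREREREREREREREREREREREREREREREREREREREREREREREREREREREREREREREREREREREREREREREREREREREREREREREREREREREREREREREREREREREREREREREREREREREREREREREREREREREREREREREREREREREREREREREREREREREREREREREREREREREREREREREREREREREREREREREREREREREREREREREREREREREREREREREREREREREREREREREREREREREREREREREREREREREREREREREREREREREREREREREREREREREREREREREREREREREREREREREREREREREREREREREREREREREREREREREREREREREREREREREREREREREREREiIiIREREREREREREREREREREREREREREREREREREREiIiIiERERERERERERERERERERERERERERERERERERESIiIiIhERERERERERERERERERERERERERERERERERESIiIiIiERERERERERERERERERERERERERERERERERERIiIiIiIhERERERERERERERERERERERERERERERERERIiIiIiIiERERERERERERERESIRERERERERERERERERIiIiIiIiIiEREiIiIiIhERIiIiIiIhERERERERERERIiIiIiIiIiIiIiIiIiIiIiIiIiIiIiERERERERERESIiIiIiIiIiIiIiIiIiIiIiIiIiIiIiEREREREREREiIiIiIiIiIiIiIiIiIiIiIiIiIiIiIiEREREREREREiIiIiIiIiIiIiIiIiIiIiIiIiIiIiIiIRERERERERESIiIiIiIiIiIiIiIiIiIiIiIiIiIiIiIRERERERERERIiIiIiIiIiIiIiIiIiIiIiIiIiIiIiIREREREREREREiIiIiIiIiIiIiIiIiIiIiIiIiIiIiIRERERERERERERIiIiIiIiIiIiIiIiIiIiIiIiIiIiIREREREREREREREiIiIiIiIiIiIiIiIiIiIiIiIiIiIRERERERERERERESIiIiIiIiIiIiIiIiIiIiIiIiIiIhERERERERERERERIiIiIiIiIiIiIiIiIiIiIiIiIiIiERERERER"/>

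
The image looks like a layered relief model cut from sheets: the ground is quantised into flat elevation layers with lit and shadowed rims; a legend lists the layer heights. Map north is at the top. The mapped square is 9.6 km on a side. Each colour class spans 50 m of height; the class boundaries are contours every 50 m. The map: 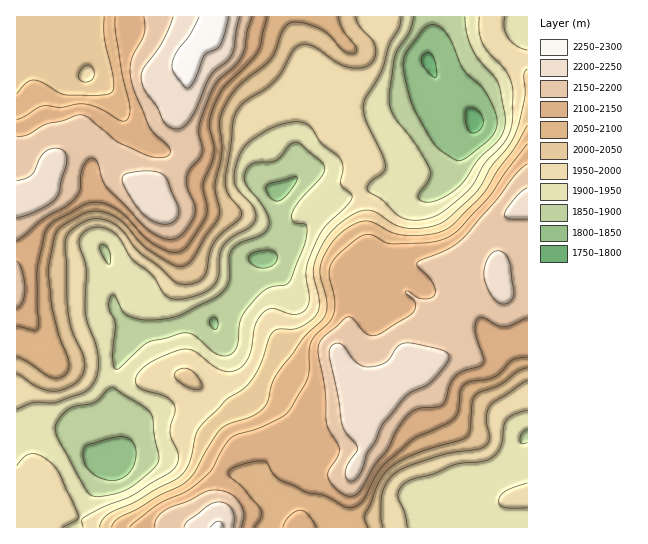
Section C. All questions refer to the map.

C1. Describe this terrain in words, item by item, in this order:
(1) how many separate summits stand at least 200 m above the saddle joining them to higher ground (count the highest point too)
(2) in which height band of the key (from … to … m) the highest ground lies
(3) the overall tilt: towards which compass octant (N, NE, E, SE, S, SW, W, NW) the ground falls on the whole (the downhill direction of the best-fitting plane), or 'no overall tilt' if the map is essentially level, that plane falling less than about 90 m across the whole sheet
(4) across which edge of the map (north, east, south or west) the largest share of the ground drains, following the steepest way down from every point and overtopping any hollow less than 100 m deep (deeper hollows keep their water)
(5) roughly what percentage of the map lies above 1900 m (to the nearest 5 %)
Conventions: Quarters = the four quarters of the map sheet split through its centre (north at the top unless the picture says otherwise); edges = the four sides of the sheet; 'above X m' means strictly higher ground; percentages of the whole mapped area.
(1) There are 2 summits with 200 m or more of prominence.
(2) Between 2250 and 2300 m: that is the band holding the highest ground.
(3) There is no overall tilt: the best-fitting plane is nearly level.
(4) The largest share of the runoff leaves by the western edge.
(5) About 85 % of the map lies above 1900 m.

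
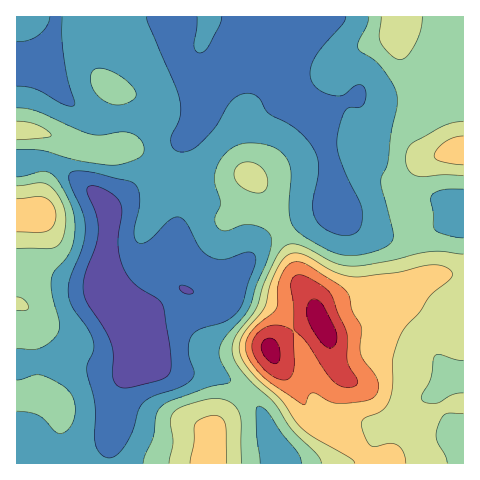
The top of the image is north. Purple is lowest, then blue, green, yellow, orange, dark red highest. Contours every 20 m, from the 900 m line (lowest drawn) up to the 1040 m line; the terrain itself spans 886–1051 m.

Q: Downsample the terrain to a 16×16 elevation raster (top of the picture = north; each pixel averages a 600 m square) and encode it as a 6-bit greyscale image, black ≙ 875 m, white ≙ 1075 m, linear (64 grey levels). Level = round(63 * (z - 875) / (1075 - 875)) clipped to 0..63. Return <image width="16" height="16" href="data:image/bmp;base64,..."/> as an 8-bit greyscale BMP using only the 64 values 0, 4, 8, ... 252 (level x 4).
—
<image width="16" height="16" href="data:image/bmp;base64,Qk02BQAAAAAAADYEAAAoAAAAEAAAABAAAAABAAgAAAAAAAABAAATCwAAEwsAAAABAAAAAAAAAAAAAAEBAQACAgIAAwMDAAQEBAAFBQUABgYGAAcHBwAICAgACQkJAAoKCgALCwsADAwMAA0NDQAODg4ADw8PABAQEAAREREAEhISABMTEwAUFBQAFRUVABYWFgAXFxcAGBgYABkZGQAaGhoAGxsbABwcHAAdHR0AHh4eAB8fHwAgICAAISEhACIiIgAjIyMAJCQkACUlJQAmJiYAJycnACgoKAApKSkAKioqACsrKwAsLCwALS0tAC4uLgAvLy8AMDAwADExMQAyMjIAMzMzADQ0NAA1NTUANjY2ADc3NwA4ODgAOTk5ADo6OgA7OzsAPDw8AD09PQA+Pj4APz8/AEBAQABBQUEAQkJCAENDQwBEREQARUVFAEZGRgBHR0cASEhIAElJSQBKSkoAS0tLAExMTABNTU0ATk5OAE9PTwBQUFAAUVFRAFJSUgBTU1MAVFRUAFVVVQBWVlYAV1dXAFhYWABZWVkAWlpaAFtbWwBcXFwAXV1dAF5eXgBfX18AYGBgAGFhYQBiYmIAY2NjAGRkZABlZWUAZmZmAGdnZwBoaGgAaWlpAGpqagBra2sAbGxsAG1tbQBubm4Ab29vAHBwcABxcXEAcnJyAHNzcwB0dHQAdXV1AHZ2dgB3d3cAeHh4AHl5eQB6enoAe3t7AHx8fAB9fX0Afn5+AH9/fwCAgIAAgYGBAIKCggCDg4MAhISEAIWFhQCGhoYAh4eHAIiIiACJiYkAioqKAIuLiwCMjIwAjY2NAI6OjgCPj48AkJCQAJGRkQCSkpIAk5OTAJSUlACVlZUAlpaWAJeXlwCYmJgAmZmZAJqamgCbm5sAnJycAJ2dnQCenp4An5+fAKCgoAChoaEAoqKiAKOjowCkpKQApaWlAKampgCnp6cAqKioAKmpqQCqqqoAq6urAKysrACtra0Arq6uAK+vrwCwsLAAsbGxALKysgCzs7MAtLS0ALW1tQC2trYAt7e3ALi4uAC5ubkAurq6ALu7uwC8vLwAvb29AL6+vgC/v78AwMDAAMHBwQDCwsIAw8PDAMTExADFxcUAxsbGAMfHxwDIyMgAycnJAMrKygDLy8sAzMzMAM3NzQDOzs4Az8/PANDQ0ADR0dEA0tLSANPT0wDU1NQA1dXVANbW1gDX19cA2NjYANnZ2QDa2toA29vbANzc3ADd3d0A3t7eAN/f3wDg4OAA4eHhAOLi4gDj4+MA5OTkAOXl5QDm5uYA5+fnAOjo6ADp6ekA6urqAOvr6wDs7OwA7e3tAO7u7gDv7+8A8PDwAPHx8QDy8vIA8/PzAPT09AD19fUA9vb2APf39wD4+PgA+fn5APr6+gD7+/sA/Pz8AP39/QD+/v4A////AFBQQDhMaIiEWExohIiEdGxQVEQsQGiEgFhklJiEeGxsVFRAKCxAWGBgkKCopIBsbFBMPCAUIEBYnMSwvKCEcGxYUDwcECA8WKzExMiciHRwaFAoEBQgKDBsqNC4nJSEeGRIIBQgICQoTKC4mIyQjIRoXCwcLCQ0PEB0eFhUZHBsjHg4HDw0RFBQWEQ4PFRYUIRsKCA8SEhYZFg8OEBcWFBMTEBISERIXGxYQDhEXHB0YGBcXFA8OEhQSDg4QFhwhFxIQExIQDQ8PDg0ODxQYGQ4OEhYTDw0NDg0ODw8UFxgNDhITEQ4ODQ0NDhEUGhgXDw4QERANDg4NDQ0PFR4aFw="/>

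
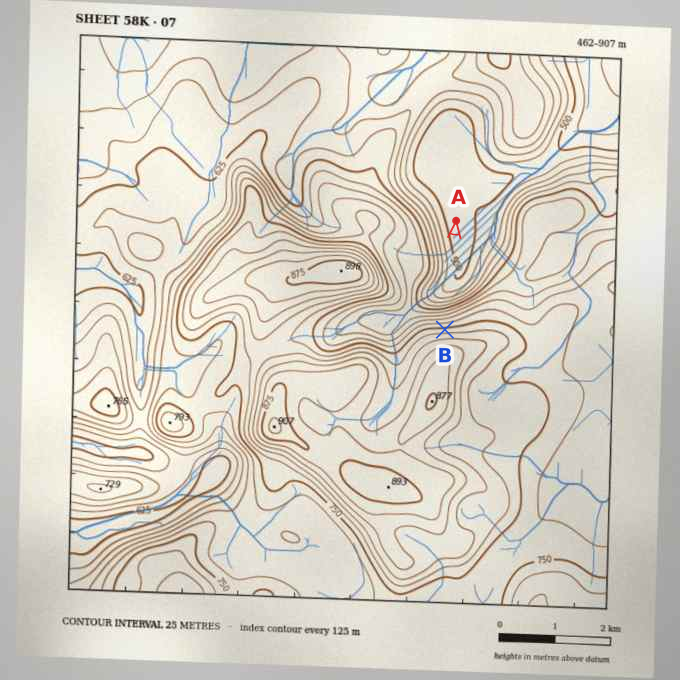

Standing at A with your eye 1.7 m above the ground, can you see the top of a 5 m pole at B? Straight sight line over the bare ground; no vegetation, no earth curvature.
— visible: true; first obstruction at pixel None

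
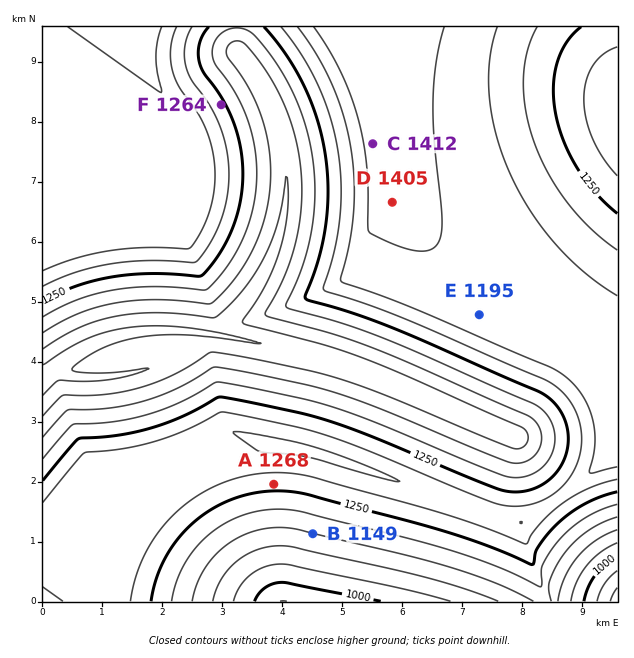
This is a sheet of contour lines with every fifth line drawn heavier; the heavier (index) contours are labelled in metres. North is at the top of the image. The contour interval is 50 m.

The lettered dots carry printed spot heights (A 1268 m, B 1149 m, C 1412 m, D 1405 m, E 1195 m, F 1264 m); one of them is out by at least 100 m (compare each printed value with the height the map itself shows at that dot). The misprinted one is E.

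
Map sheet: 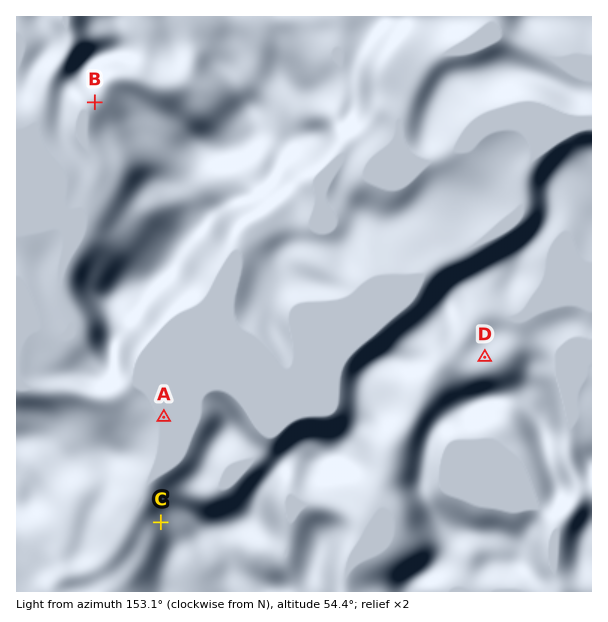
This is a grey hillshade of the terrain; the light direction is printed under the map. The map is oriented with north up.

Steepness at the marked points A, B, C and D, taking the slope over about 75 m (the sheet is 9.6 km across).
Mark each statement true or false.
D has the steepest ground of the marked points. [false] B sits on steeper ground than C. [false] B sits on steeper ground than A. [true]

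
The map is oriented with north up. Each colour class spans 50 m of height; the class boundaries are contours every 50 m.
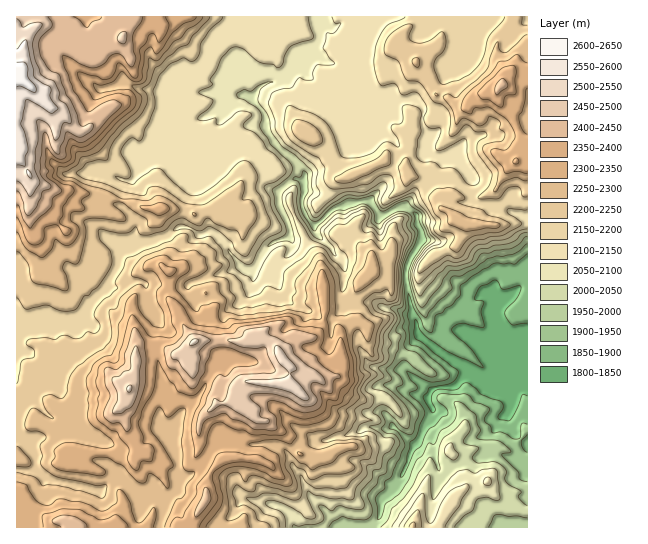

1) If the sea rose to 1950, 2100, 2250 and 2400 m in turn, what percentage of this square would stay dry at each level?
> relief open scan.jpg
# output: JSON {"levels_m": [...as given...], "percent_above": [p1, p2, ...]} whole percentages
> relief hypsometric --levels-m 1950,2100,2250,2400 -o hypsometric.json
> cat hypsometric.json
{"levels_m": [1950, 2100, 2250, 2400], "percent_above": [92, 78, 37, 11]}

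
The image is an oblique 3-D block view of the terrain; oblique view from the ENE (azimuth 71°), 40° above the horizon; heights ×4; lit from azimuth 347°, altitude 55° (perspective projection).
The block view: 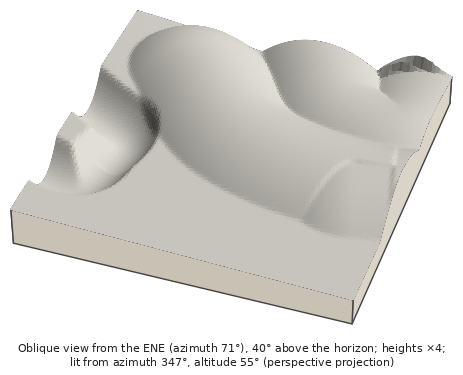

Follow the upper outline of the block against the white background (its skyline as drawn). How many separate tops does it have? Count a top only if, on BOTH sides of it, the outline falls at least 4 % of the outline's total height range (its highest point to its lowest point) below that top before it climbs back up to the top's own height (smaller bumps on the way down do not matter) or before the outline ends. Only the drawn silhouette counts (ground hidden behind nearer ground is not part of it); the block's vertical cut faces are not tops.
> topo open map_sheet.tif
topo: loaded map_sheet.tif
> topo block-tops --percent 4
3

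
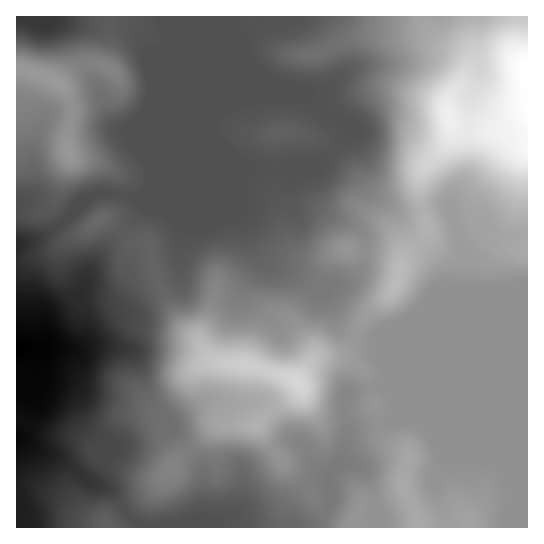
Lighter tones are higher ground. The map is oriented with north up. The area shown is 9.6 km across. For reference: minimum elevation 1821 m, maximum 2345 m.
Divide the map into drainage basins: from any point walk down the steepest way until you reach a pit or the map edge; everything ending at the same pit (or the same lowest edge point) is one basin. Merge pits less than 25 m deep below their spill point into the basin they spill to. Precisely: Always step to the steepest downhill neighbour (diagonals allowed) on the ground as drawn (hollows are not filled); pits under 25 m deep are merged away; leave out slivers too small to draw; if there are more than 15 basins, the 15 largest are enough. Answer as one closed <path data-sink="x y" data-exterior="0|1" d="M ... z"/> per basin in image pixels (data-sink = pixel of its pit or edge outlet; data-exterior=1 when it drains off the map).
<path data-sink="17 349" data-exterior="1" d="M527 16l-417 0 1 23-6 26-10-2-9 1-13 8-12 12-16-8-20-7-9 0 1 459 511-1z"/><path data-sink="26 17" data-exterior="1" d="M109 16l-92 0-1 51 29 9 16 8 12-12 13-8 9-1 10 2 6-26z"/>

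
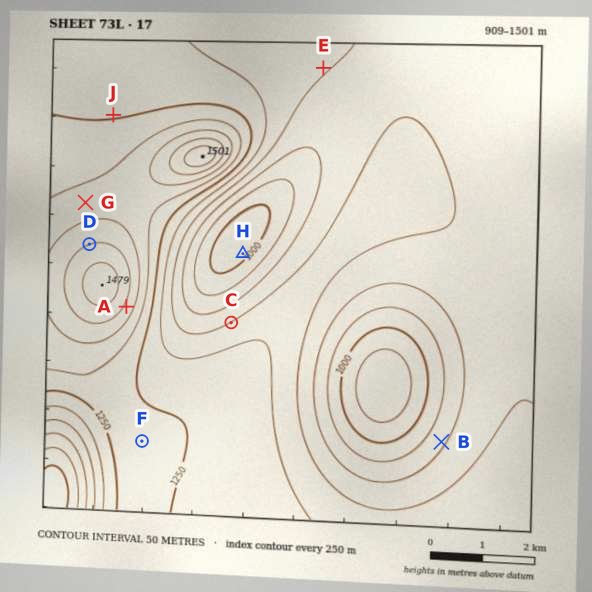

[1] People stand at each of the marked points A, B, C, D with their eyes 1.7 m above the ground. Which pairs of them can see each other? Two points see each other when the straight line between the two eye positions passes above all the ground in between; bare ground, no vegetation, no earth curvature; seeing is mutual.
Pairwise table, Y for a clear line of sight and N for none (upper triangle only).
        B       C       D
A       Y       Y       N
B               N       N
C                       N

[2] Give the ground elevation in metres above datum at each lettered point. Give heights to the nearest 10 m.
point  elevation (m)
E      1150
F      1260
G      1320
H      980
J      1250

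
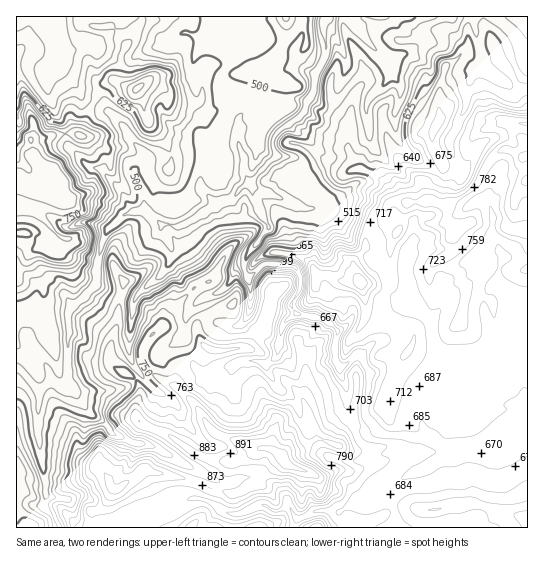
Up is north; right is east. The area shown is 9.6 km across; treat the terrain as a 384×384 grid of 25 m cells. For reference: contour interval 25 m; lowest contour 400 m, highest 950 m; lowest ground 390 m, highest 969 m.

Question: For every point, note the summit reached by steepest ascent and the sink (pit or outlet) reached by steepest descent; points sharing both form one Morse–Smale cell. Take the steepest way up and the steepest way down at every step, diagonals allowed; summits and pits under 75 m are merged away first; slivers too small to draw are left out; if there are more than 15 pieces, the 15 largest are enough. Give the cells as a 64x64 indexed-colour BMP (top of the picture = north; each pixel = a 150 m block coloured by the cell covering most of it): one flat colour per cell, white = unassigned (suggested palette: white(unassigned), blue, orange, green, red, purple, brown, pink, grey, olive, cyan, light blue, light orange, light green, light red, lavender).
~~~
<image width="64" height="64" href="data:image/bmp;base64,Qk12CAAAAAAAAHYAAAAoAAAAQAAAAEAAAAABAAQAAAAAAAAIAAATCwAAEwsAABAAAAAAAAAA////ALR3HwAOf/8ALKAsACgn1gC9Z5QAS1aMAMJ34wB/f38AIr28AM++FwDox64AeLv/AIrfmACWmP8A1bDFAGZmYRERERERERERERERERERGqqqoRERERERERERERERZmYRERERERERERERERERERERqqqhERERERERERERERFmZhEREREREREREREREREREREREREREREREREREREREWZmERERERERERERERERERERERERERERERERERERERERZmYRERERERERERERERERERERERERERERERERERERERFmZhEREREREREREREREREREREREREREREREREREREREWZmERERERERERERERERERERERERERERERERERERERERZmERERERERERERERERERERERERERERERERERERERERFmYREREREREREREREREREREREREREREREREREREREREWZhERERERERERERERERERERERERERERERERERERERERZmERERERERERERERERERERERERERERERERESIiIhERFmYRERERERERERERERERERERERERERERESIiIiIiIiImZhERERERERERERERERERERERERERESIiIiIiIiIiIiZmERERERERERERERERERERERERERESIiIiIiIiIiIiJmYRERERERERERERERERERERERERERIiIiIiIiIiIiImZhEREREREREREREREREREREREREREiIiIiIiIiIiIiZmERERERERERERERERERERERERERESIiIiIiIiIiIiJmYRERERERERERERERERERERERERERIiIiIiIiIiIiImYzMxEREREREREREREREREREREREREiIiIiIiIiIiIiYzMzERERERERERERERERERERERERESIiIiIiIiIiIiIzMzMREREREREREREREREREREREVERIiIiIiIiIiIiIjMzMxERERERERERERERERERERERVRIiIiIiIiIiIiIiMzMzERERERERERERERERERERERFVVSIiIiIiIiIiIiIzMzMREREREREREREREREREREREVVVVSIiIiIiIiIiIjMzMzERERERERERERERERERERERVVVVUiIiIiIiIiIiMzMzMRERERERERERERERERERERVVVVVSIiIiIiIiIiIzMzMxEREREREREREREREREREVVVVVVVUiIiIiIiIiIjMzMzERERERERERERERERERFVVVVVVVVVIiIiIiIiIiMzMzMxEREREREREREREREREVVVVVVVVVIiIiIiIiIiIzMzMzMRERERERERERERERERVVVVVVVVIiIiIiIiIiIjMzMzMzEREREREREREREREREVVVVVVVIiIiIiIiIiIiMzMzMzMREREREREREREREREVVVVVVVUiIiIiIiIiIiIzMzMzMxERERERERERERERERVVVVVVVSIiIiIiIiIiIjMzMzMzEREREREREREREREVVVVVVVVVIiIiIiIiIiIiMzMzMzMRERERERERERERERVVVVVVVVIiIiIiIiIiIiIzMzMzMzERERERERERERERFVVVVVVVUiIiIiIiIiIiIjMzMzMzMREREREREREREREVVVVVVVVSIiIiIiIiIiIiMzMzMzMzEREREREREREREVVVVVVVVSIiIiIiIiIiIiIzMzMzMzMxEREREREREREVVVVVVVUiIiIiIiIiIiIiIjMzMzMzMzMxERERERERERVVVVVVIiIiIiIiIiIiIiIiMzMzMzMzMzMRERERERERVVVRERIiIiIiIiIiIiIiIiIzMzMzMzMzMxERERERERFVERERERIiIiIiIiIiIiIiIjMzMzMzMzMzERERERERERERERERESIiIiIiIiIiIiIiMzMzMzMzMzEREREREREREREREREREiIiIiIiIiIiIiIzMzMzMzMzMRERERERERERERERERERIiIiIiIiIiIiIjMzMzMzMzMzEREREREREREREREREREiIiIiIiIiIiIiMzMzMzMzMzNEERERERERERERERERERIiIiIiIiIiIiIzMzMzMzMzNERERBEREREREREREREREiIiIiIiIiIiIjMzMzMzMzNEREREQREREREREREREREiIiIiIiIiIiIiMzMzMzMzM0REREREREQRERERERERESIiIiIiIiIiIiIzMzMzMzM0RERERERERBERERERERERIiIiIiIiIiIiIjMzMzMzM0REREREREREEREREREREREiIiIiIiIiIiIiMzMzMzM0RERERERERERBERERERERESIiIiIiIiIiIiIzMzMzNERERERERERERBERERERERERIiIiIiIiIiIiIjMzMzNERERERERERERBERERERERERESIiIiIiIiIiIiMzMzNERERERERERERBEREREREREREREiIiIiIiIiIiIzMzNEREREREREREREERERERERERERERIiIiIiIiJ3cjM4g0REREREREREREQREREREREREREREiIiIiIiJ3d3iIiERERERERERERERBERERERERERERESIiIiIiJ3d3eIiIhEREREREREREREERERERERERERERESIiIiInd3d4iIiJmUREREREREREERERERERERERERERIiIiIid3d3iIiImZmUREREREREQREREREREREREREREiIiIiJ3d3eIiIiImZlEREREREQREREREREREREREREiIiIiJ3d3d4iIiIiZmZRERERERBEREREREREREREREiIiIiInd3d3"/>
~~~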